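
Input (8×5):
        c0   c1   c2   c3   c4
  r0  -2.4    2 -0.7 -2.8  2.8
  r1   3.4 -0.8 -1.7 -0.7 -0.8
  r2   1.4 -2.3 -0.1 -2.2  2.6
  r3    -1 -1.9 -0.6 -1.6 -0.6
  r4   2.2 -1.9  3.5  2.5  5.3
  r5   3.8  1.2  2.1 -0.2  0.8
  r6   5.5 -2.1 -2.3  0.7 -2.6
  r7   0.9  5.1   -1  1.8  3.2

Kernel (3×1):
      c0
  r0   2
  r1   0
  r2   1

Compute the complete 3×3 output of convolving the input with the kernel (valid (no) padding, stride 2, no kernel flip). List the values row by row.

-3.4 -1.5 8.2
5 3.3 10.5
9.9 4.7 8

Output[0,0]: The receptive field on the input at this output position is [-2.4 / 3.4 / 1.4]. Elementwise product with the kernel and sum: -2.4·2 + 1.4·1.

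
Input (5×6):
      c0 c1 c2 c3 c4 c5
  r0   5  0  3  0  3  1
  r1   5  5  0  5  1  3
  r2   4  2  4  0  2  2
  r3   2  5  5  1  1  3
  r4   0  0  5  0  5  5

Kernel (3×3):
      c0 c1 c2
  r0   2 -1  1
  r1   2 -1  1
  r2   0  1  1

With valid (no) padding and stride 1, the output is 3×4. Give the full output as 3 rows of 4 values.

24 16 7 14
25 21 8 16
19 11 25 14

Output[0,0]: The receptive field on the input at this output position is [5 0 3 / 5 5 0 / 4 2 4]. Elementwise product with the kernel and sum: 5·2 + 0·-1 + 3·1 + 5·2 + 5·-1 + 0·1 + 2·1 + 4·1.
Output[0,1]: The receptive field on the input at this output position is [0 3 0 / 5 0 5 / 2 4 0]. Elementwise product with the kernel and sum: 0·2 + 3·-1 + 0·1 + 5·2 + 0·-1 + 5·1 + 4·1 + 0·1.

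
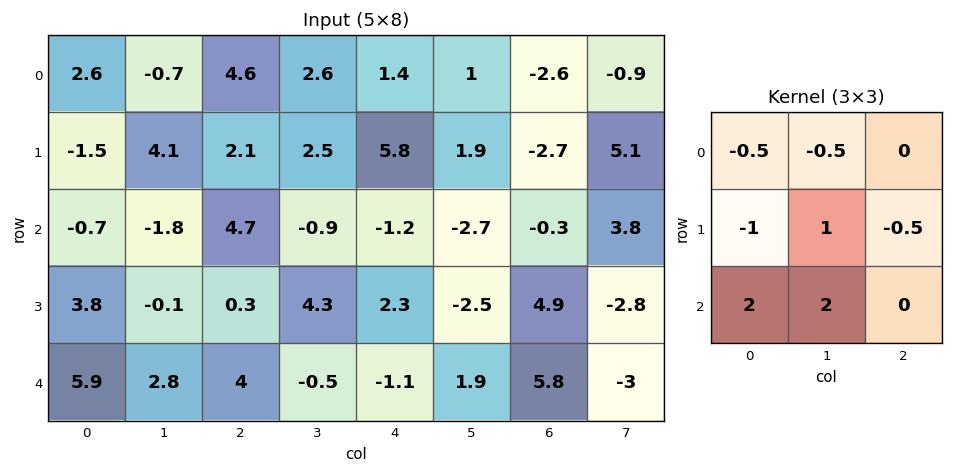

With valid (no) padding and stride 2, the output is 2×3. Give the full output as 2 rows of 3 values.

-1.4 1.5 -11.55
14.6 7.95 -3.7

Output[0,0]: The receptive field on the input at this output position is [2.6 -0.7 4.6 / -1.5 4.1 2.1 / -0.7 -1.8 4.7]. Elementwise product with the kernel and sum: 2.6·-0.5 + -0.7·-0.5 + -1.5·-1 + 4.1·1 + 2.1·-0.5 + -0.7·2 + -1.8·2.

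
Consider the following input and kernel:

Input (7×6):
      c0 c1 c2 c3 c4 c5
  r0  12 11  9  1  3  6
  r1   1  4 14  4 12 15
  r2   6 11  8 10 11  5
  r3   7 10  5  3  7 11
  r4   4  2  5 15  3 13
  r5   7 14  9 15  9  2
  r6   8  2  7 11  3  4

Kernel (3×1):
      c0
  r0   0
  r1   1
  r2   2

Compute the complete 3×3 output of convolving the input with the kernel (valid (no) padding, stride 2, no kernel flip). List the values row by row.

Output[0,0]: The receptive field on the input at this output position is [12 / 1 / 6]. Elementwise product with the kernel and sum: 1·1 + 6·2.
Output[0,1]: The receptive field on the input at this output position is [9 / 14 / 8]. Elementwise product with the kernel and sum: 14·1 + 8·2.

13 30 34
15 15 13
23 23 15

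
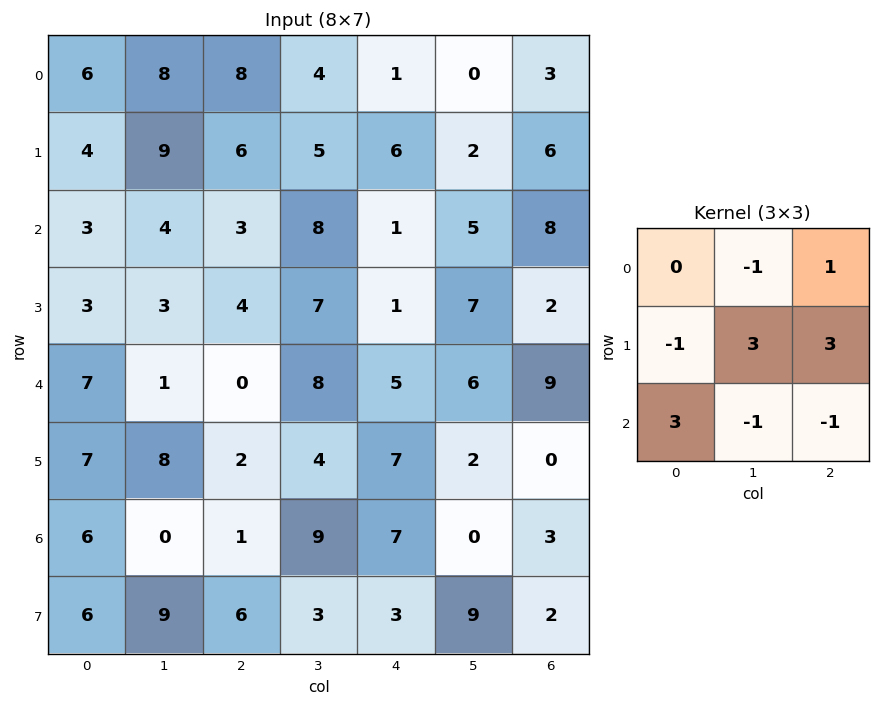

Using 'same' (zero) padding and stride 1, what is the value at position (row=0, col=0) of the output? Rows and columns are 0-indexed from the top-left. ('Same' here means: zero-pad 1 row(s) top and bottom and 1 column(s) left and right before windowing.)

The receptive field on the zero-padded input at this output position is [0 0 0 / 0 6 8 / 0 4 9]. Elementwise product with the kernel and sum: 0·-1 + 0·1 + 0·-1 + 6·3 + 8·3 + 0·3 + 4·-1 + 9·-1.

29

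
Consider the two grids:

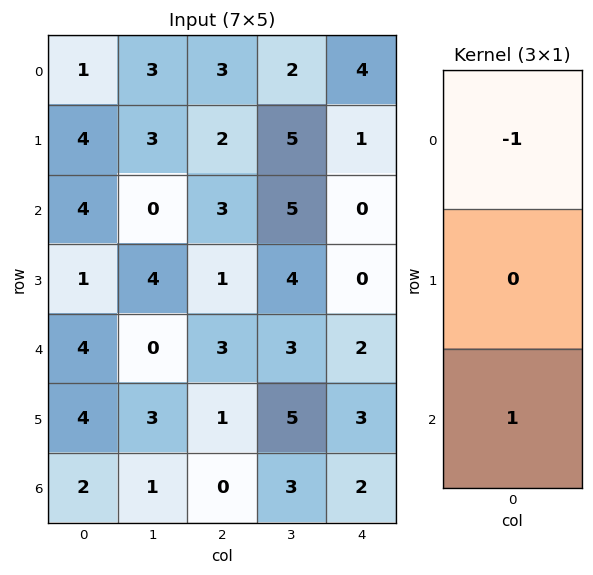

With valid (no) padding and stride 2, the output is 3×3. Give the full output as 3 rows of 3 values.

3 0 -4
0 0 2
-2 -3 0

Output[0,0]: The receptive field on the input at this output position is [1 / 4 / 4]. Elementwise product with the kernel and sum: 1·-1 + 4·1.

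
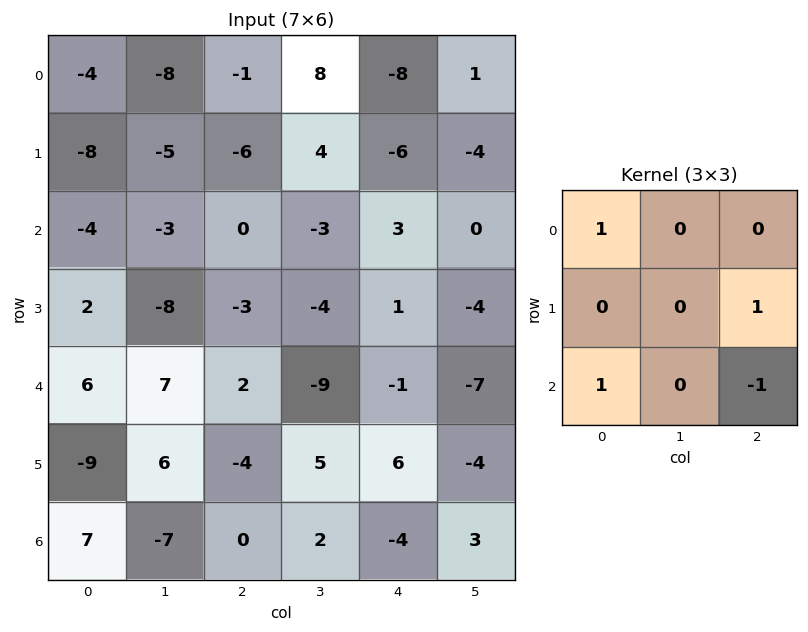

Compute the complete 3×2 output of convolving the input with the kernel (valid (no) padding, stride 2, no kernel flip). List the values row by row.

-14 -10
-3 4
9 12

Output[0,0]: The receptive field on the input at this output position is [-4 -8 -1 / -8 -5 -6 / -4 -3 0]. Elementwise product with the kernel and sum: -4·1 + -6·1 + -4·1 + 0·-1.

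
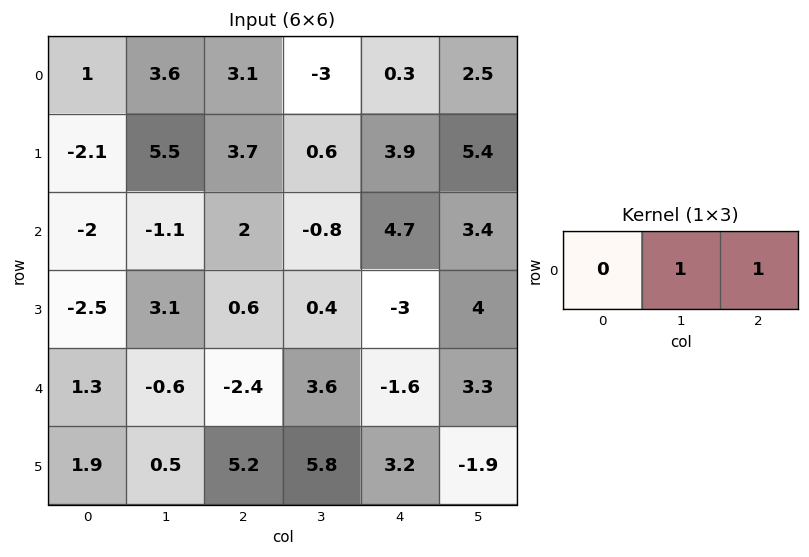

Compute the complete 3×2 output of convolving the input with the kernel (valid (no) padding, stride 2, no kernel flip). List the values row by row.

Output[0,0]: The receptive field on the input at this output position is [1 3.6 3.1]. Elementwise product with the kernel and sum: 3.6·1 + 3.1·1.

6.7 -2.7
0.9 3.9
-3 2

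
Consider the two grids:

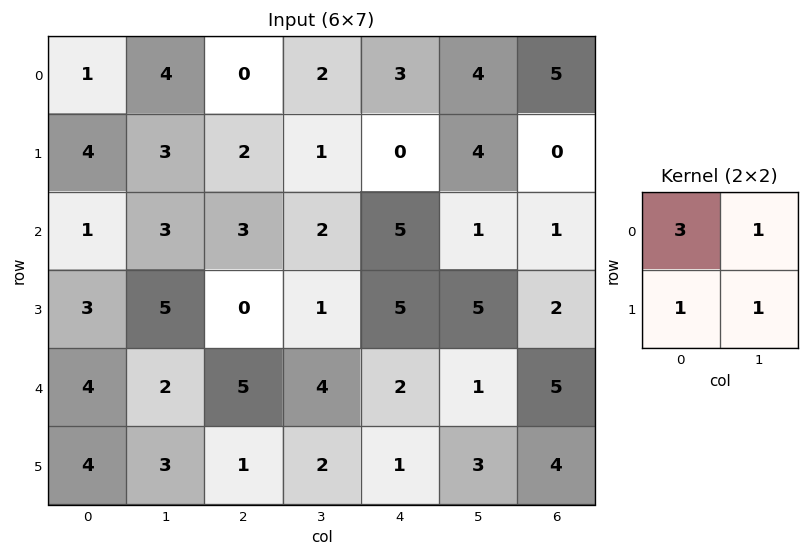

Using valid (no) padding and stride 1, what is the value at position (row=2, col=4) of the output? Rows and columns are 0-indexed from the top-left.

26

The receptive field on the input at this output position is [5 1 / 5 5]. Elementwise product with the kernel and sum: 5·3 + 1·1 + 5·1 + 5·1.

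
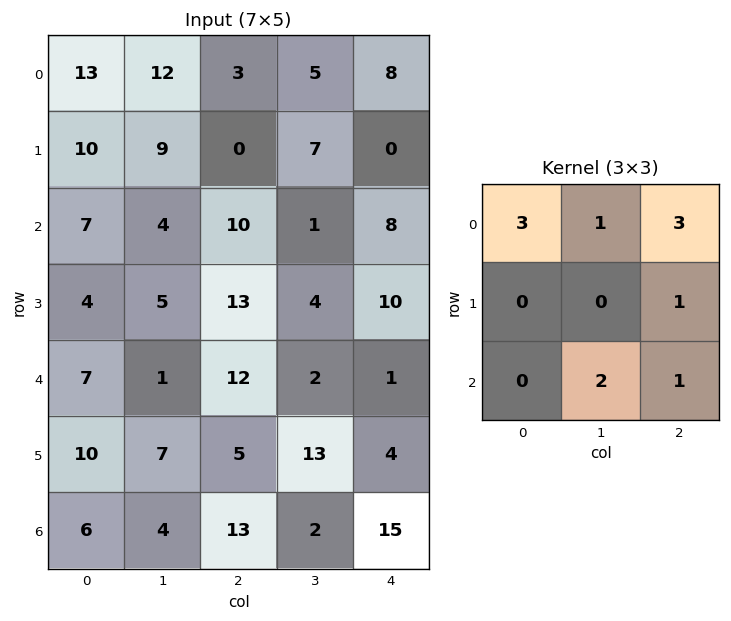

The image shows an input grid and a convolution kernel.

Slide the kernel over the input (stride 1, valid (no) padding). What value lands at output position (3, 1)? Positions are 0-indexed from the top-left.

65

The receptive field on the input at this output position is [5 13 4 / 1 12 2 / 7 5 13]. Elementwise product with the kernel and sum: 5·3 + 13·1 + 4·3 + 2·1 + 5·2 + 13·1.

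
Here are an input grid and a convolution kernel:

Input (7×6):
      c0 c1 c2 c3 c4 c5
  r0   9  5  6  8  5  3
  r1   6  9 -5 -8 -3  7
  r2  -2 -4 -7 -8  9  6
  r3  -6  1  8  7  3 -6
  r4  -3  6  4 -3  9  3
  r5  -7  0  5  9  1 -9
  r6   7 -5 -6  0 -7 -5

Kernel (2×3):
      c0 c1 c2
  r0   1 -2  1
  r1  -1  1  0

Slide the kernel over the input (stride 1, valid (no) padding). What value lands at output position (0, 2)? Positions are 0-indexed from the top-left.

-8

The receptive field on the input at this output position is [6 8 5 / -5 -8 -3]. Elementwise product with the kernel and sum: 6·1 + 8·-2 + 5·1 + -5·-1 + -8·1.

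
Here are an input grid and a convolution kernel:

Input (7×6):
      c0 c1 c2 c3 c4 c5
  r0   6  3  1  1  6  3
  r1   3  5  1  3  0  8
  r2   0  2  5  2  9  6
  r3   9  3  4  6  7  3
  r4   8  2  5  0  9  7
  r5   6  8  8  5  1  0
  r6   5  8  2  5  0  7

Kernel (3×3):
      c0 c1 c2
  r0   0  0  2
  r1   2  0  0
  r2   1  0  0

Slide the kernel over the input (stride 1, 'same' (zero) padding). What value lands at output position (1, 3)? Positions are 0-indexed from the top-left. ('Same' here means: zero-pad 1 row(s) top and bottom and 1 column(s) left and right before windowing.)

19

The receptive field on the zero-padded input at this output position is [1 1 6 / 1 3 0 / 5 2 9]. Elementwise product with the kernel and sum: 6·2 + 1·2 + 5·1.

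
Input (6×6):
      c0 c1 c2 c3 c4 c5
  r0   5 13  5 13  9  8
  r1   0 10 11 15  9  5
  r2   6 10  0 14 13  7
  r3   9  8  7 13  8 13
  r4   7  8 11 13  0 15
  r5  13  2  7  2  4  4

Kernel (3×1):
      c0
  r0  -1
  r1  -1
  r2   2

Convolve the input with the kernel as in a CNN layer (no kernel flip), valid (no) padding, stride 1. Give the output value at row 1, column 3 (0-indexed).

The receptive field on the input at this output position is [15 / 14 / 13]. Elementwise product with the kernel and sum: 15·-1 + 14·-1 + 13·2.

-3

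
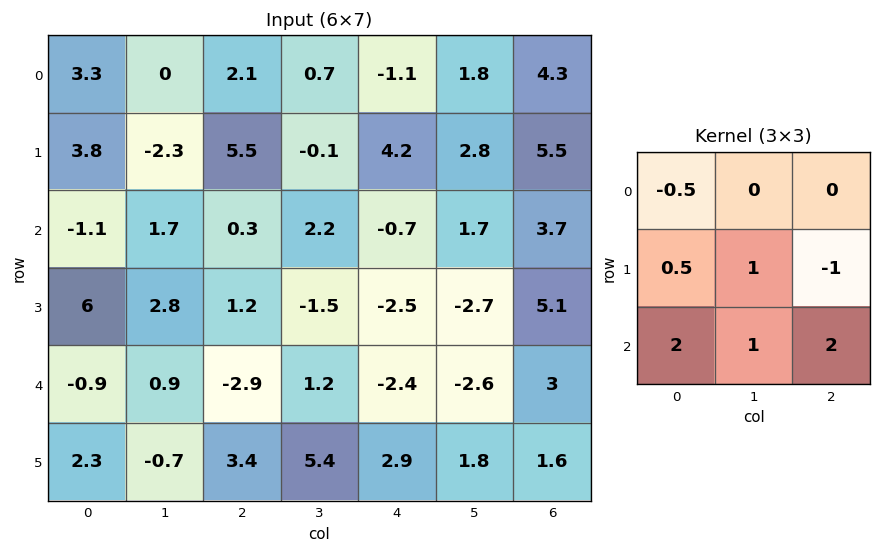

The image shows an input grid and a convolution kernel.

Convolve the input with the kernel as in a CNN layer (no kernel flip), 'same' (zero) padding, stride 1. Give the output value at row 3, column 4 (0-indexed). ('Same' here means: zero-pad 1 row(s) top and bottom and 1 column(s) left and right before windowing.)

-6.85

The receptive field on the zero-padded input at this output position is [2.2 -0.7 1.7 / -1.5 -2.5 -2.7 / 1.2 -2.4 -2.6]. Elementwise product with the kernel and sum: 2.2·-0.5 + -1.5·0.5 + -2.5·1 + -2.7·-1 + 1.2·2 + -2.4·1 + -2.6·2.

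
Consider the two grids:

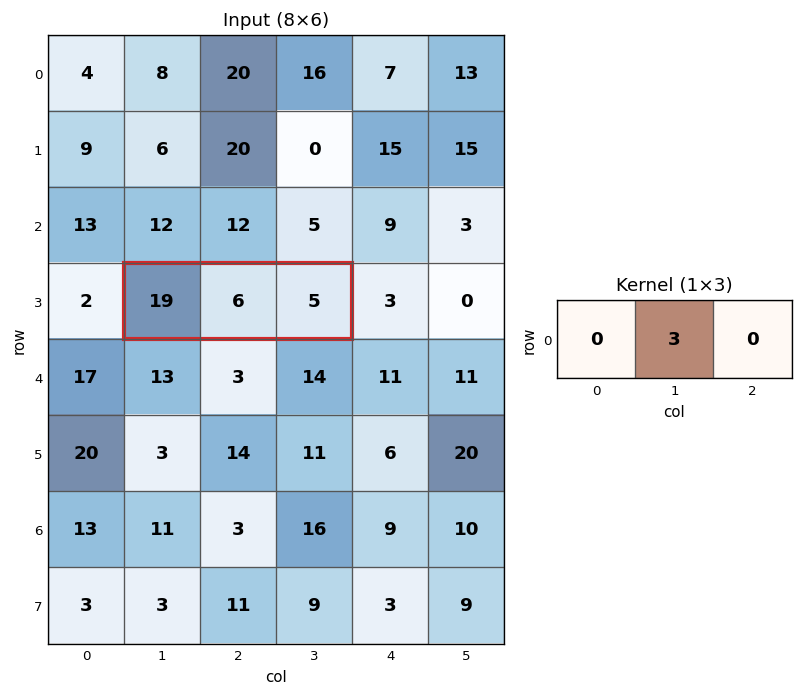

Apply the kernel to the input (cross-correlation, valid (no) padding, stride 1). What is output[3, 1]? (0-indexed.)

18

The receptive field on the input at this output position is [19 6 5]. Elementwise product with the kernel and sum: 6·3.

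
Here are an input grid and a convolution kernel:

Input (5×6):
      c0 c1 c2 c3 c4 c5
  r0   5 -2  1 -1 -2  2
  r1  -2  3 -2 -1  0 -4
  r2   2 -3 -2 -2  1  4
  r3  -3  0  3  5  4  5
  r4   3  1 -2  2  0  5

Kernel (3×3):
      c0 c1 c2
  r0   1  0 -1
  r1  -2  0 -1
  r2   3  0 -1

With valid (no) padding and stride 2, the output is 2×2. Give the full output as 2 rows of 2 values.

Output[0,0]: The receptive field on the input at this output position is [5 -2 1 / -2 3 -2 / 2 -3 -2]. Elementwise product with the kernel and sum: 5·1 + 1·-1 + -2·-2 + -2·-1 + 2·3 + -2·-1.
Output[0,1]: The receptive field on the input at this output position is [1 -1 -2 / -2 -1 0 / -2 -2 1]. Elementwise product with the kernel and sum: 1·1 + -2·-1 + -2·-2 + 0·-1 + -2·3 + 1·-1.

18 0
18 -19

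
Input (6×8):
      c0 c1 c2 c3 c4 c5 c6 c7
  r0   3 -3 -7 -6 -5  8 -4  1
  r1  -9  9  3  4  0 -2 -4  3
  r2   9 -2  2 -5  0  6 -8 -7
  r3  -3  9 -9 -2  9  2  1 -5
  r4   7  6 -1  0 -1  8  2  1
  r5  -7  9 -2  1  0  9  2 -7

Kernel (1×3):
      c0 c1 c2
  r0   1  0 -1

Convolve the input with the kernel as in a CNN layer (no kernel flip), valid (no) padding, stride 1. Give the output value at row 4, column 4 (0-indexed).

The receptive field on the input at this output position is [-1 8 2]. Elementwise product with the kernel and sum: -1·1 + 2·-1.

-3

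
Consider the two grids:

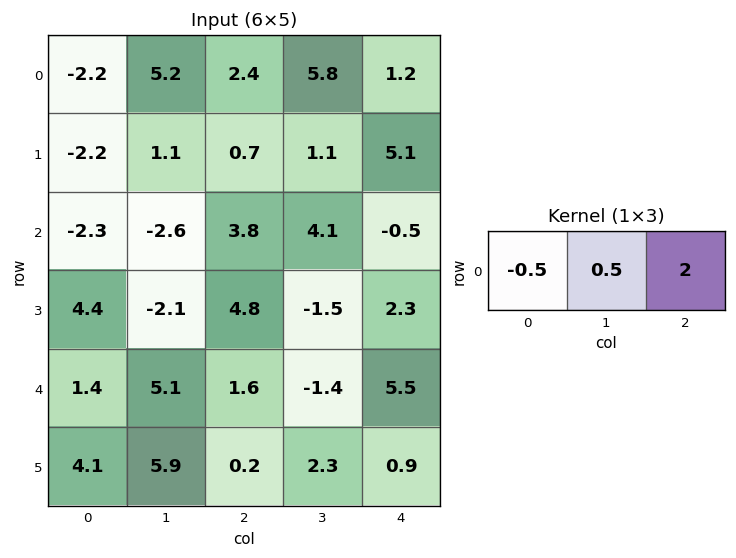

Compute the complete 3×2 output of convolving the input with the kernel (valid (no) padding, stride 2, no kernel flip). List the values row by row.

8.5 4.1
7.45 -0.85
5.05 9.5

Output[0,0]: The receptive field on the input at this output position is [-2.2 5.2 2.4]. Elementwise product with the kernel and sum: -2.2·-0.5 + 5.2·0.5 + 2.4·2.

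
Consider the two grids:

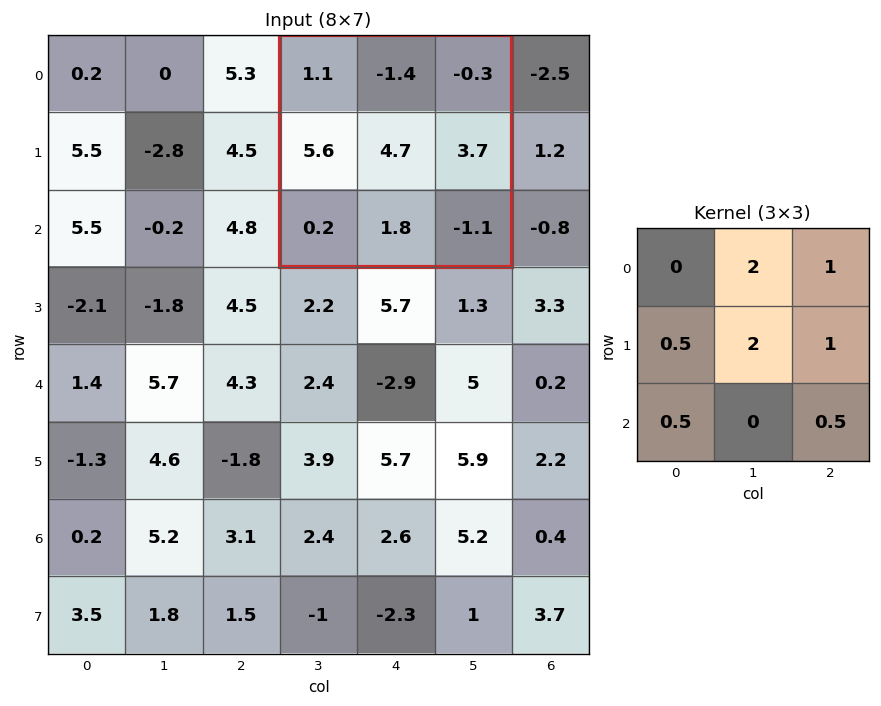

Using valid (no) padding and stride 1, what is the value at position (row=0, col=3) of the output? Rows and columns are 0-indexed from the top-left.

The receptive field on the input at this output position is [1.1 -1.4 -0.3 / 5.6 4.7 3.7 / 0.2 1.8 -1.1]. Elementwise product with the kernel and sum: -1.4·2 + -0.3·1 + 5.6·0.5 + 4.7·2 + 3.7·1 + 0.2·0.5 + -1.1·0.5.

12.35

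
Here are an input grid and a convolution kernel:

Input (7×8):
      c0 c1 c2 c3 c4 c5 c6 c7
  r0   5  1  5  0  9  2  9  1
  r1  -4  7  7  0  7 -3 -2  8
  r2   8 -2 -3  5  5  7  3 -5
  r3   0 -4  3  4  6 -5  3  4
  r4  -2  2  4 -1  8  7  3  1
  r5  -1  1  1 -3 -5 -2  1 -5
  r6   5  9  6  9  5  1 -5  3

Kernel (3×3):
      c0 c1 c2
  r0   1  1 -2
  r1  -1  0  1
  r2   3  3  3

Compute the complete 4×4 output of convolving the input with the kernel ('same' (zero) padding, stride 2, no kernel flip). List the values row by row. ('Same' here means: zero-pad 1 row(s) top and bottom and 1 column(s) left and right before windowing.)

Output[0,0]: The receptive field on the zero-padded input at this output position is [0 0 0 / 0 5 1 / 0 -4 7]. Elementwise product with the kernel and sum: 0·1 + 0·1 + 0·-2 + 0·-1 + 1·1 + 0·3 + -4·3 + 7·3.

10 41 14 8
-32 30 30 -27
10 -15 -2 -34
6 8 -12 11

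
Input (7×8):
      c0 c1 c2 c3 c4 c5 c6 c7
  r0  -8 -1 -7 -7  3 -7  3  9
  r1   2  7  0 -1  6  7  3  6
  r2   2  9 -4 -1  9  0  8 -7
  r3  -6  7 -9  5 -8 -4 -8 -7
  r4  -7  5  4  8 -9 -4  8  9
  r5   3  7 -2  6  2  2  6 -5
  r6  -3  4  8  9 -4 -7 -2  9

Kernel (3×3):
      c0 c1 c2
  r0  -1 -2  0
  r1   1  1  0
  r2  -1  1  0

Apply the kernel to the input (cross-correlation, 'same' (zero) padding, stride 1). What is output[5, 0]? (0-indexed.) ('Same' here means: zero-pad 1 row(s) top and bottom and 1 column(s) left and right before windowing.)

14

The receptive field on the zero-padded input at this output position is [0 -7 5 / 0 3 7 / 0 -3 4]. Elementwise product with the kernel and sum: 0·-1 + -7·-2 + 0·1 + 3·1 + 0·-1 + -3·1.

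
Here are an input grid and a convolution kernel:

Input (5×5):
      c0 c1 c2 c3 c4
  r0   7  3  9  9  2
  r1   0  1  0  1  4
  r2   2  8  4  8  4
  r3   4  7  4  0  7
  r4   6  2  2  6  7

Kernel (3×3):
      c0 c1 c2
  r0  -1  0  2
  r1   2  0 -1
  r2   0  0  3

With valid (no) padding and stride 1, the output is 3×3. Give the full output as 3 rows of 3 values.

23 40 3
12 9 33
16 40 26

Output[0,0]: The receptive field on the input at this output position is [7 3 9 / 0 1 0 / 2 8 4]. Elementwise product with the kernel and sum: 7·-1 + 9·2 + 0·2 + 0·-1 + 4·3.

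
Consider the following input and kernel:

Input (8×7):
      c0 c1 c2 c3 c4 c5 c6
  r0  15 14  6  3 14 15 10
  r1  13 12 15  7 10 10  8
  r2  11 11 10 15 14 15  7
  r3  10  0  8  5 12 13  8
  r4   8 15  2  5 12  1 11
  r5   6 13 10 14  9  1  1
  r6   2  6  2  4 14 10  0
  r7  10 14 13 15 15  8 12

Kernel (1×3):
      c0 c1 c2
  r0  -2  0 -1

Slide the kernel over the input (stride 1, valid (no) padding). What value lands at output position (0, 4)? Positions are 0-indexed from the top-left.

The receptive field on the input at this output position is [14 15 10]. Elementwise product with the kernel and sum: 14·-2 + 10·-1.

-38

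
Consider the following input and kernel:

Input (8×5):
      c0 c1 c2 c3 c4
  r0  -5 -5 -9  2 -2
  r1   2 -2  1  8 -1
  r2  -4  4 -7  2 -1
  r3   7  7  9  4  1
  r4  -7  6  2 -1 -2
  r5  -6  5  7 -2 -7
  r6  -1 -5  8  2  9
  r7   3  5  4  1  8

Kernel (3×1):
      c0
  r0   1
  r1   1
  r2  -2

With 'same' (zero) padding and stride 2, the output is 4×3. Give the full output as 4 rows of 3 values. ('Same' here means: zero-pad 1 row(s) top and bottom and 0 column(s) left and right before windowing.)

-9 -11 0
-16 -24 -4
12 -3 13
-13 7 -14

Output[0,0]: The receptive field on the zero-padded input at this output position is [0 / -5 / 2]. Elementwise product with the kernel and sum: 0·1 + -5·1 + 2·-2.
Output[0,1]: The receptive field on the zero-padded input at this output position is [0 / -9 / 1]. Elementwise product with the kernel and sum: 0·1 + -9·1 + 1·-2.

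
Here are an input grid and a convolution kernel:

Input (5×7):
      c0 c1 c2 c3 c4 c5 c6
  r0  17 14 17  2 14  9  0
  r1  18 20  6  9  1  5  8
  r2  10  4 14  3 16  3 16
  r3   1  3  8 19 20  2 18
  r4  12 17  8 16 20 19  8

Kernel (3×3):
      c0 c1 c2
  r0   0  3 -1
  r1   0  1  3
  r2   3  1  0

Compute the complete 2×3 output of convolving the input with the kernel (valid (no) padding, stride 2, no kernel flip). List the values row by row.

97 49 107
78 112 128

Output[0,0]: The receptive field on the input at this output position is [17 14 17 / 18 20 6 / 10 4 14]. Elementwise product with the kernel and sum: 14·3 + 17·-1 + 20·1 + 6·3 + 10·3 + 4·1.
Output[0,1]: The receptive field on the input at this output position is [17 2 14 / 6 9 1 / 14 3 16]. Elementwise product with the kernel and sum: 2·3 + 14·-1 + 9·1 + 1·3 + 14·3 + 3·1.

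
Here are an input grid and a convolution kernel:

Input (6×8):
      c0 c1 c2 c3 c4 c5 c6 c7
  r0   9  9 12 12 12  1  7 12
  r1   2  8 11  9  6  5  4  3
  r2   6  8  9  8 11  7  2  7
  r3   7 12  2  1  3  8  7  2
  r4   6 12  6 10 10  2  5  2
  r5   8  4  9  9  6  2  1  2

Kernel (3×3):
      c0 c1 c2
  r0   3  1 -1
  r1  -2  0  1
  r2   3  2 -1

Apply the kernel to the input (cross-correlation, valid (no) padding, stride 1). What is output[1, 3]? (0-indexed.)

The receptive field on the input at this output position is [9 6 5 / 8 11 7 / 1 3 8]. Elementwise product with the kernel and sum: 9·3 + 6·1 + 5·-1 + 8·-2 + 7·1 + 1·3 + 3·2 + 8·-1.

20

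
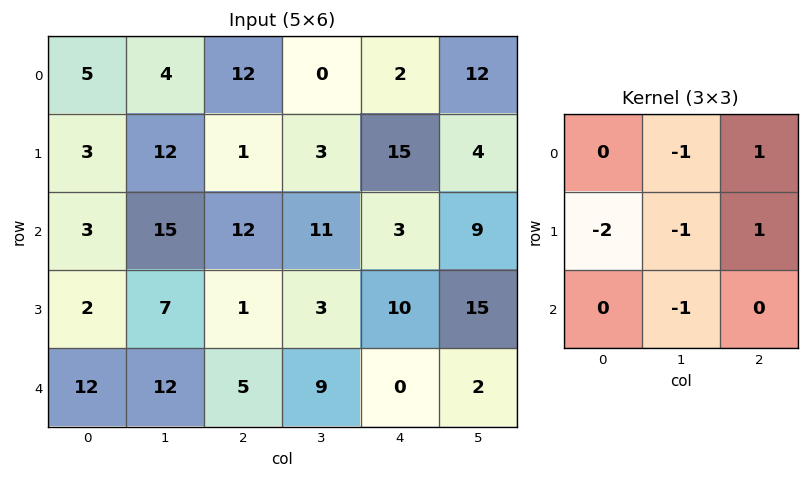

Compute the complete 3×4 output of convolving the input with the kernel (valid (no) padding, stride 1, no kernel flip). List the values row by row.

-24 -46 1 -10
-27 -30 -23 -37
-25 -18 -12 5

Output[0,0]: The receptive field on the input at this output position is [5 4 12 / 3 12 1 / 3 15 12]. Elementwise product with the kernel and sum: 4·-1 + 12·1 + 3·-2 + 12·-1 + 1·1 + 15·-1.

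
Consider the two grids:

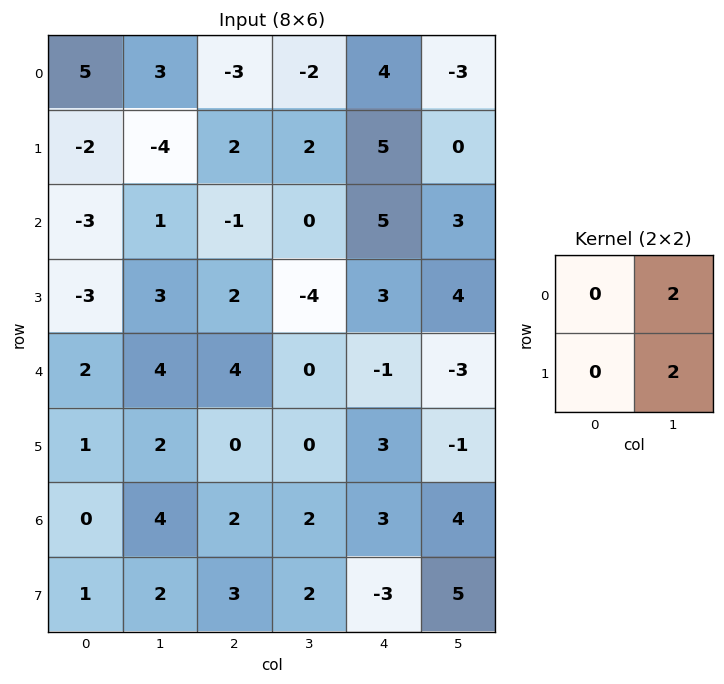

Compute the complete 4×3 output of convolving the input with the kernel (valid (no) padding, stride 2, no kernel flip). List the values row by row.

Output[0,0]: The receptive field on the input at this output position is [5 3 / -2 -4]. Elementwise product with the kernel and sum: 3·2 + -4·2.
Output[0,1]: The receptive field on the input at this output position is [-3 -2 / 2 2]. Elementwise product with the kernel and sum: -2·2 + 2·2.

-2 0 -6
8 -8 14
12 0 -8
12 8 18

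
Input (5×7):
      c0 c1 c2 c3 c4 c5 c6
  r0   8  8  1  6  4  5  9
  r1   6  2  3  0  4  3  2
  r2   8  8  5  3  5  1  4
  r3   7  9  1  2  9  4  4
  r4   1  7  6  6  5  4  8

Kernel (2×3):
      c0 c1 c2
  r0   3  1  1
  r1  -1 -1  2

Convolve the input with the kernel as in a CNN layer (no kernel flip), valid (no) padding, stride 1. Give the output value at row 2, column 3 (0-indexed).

The receptive field on the input at this output position is [3 5 1 / 2 9 4]. Elementwise product with the kernel and sum: 3·3 + 5·1 + 1·1 + 2·-1 + 9·-1 + 4·2.

12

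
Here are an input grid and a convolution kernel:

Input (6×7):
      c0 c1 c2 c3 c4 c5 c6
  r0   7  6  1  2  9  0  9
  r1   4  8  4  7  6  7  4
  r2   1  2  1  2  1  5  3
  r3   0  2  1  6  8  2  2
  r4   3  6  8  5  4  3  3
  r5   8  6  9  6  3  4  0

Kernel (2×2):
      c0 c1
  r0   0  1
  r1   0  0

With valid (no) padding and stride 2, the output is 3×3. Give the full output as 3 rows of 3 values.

6 2 0
2 2 5
6 5 3

Output[0,0]: The receptive field on the input at this output position is [7 6 / 4 8]. Elementwise product with the kernel and sum: 6·1.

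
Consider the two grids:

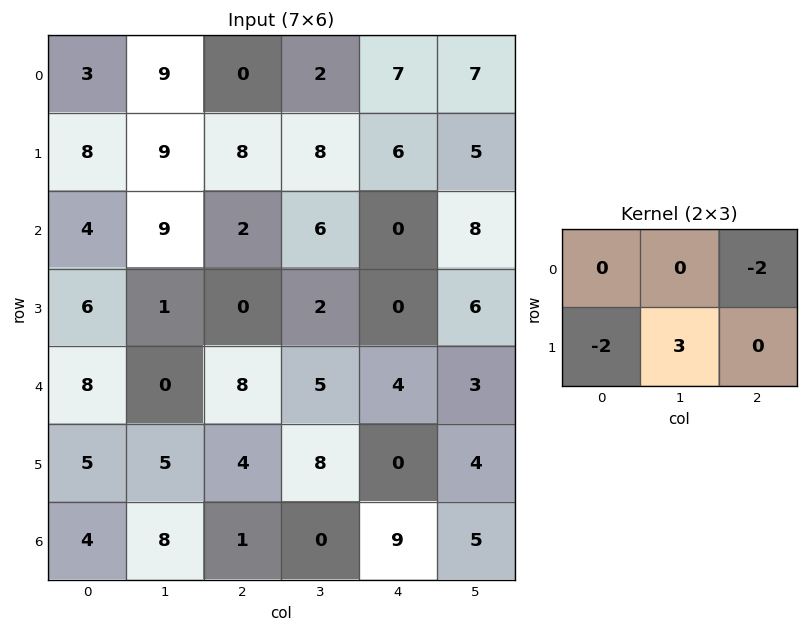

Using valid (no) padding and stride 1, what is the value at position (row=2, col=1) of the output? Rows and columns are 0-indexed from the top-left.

The receptive field on the input at this output position is [9 2 6 / 1 0 2]. Elementwise product with the kernel and sum: 6·-2 + 1·-2 + 0·3.

-14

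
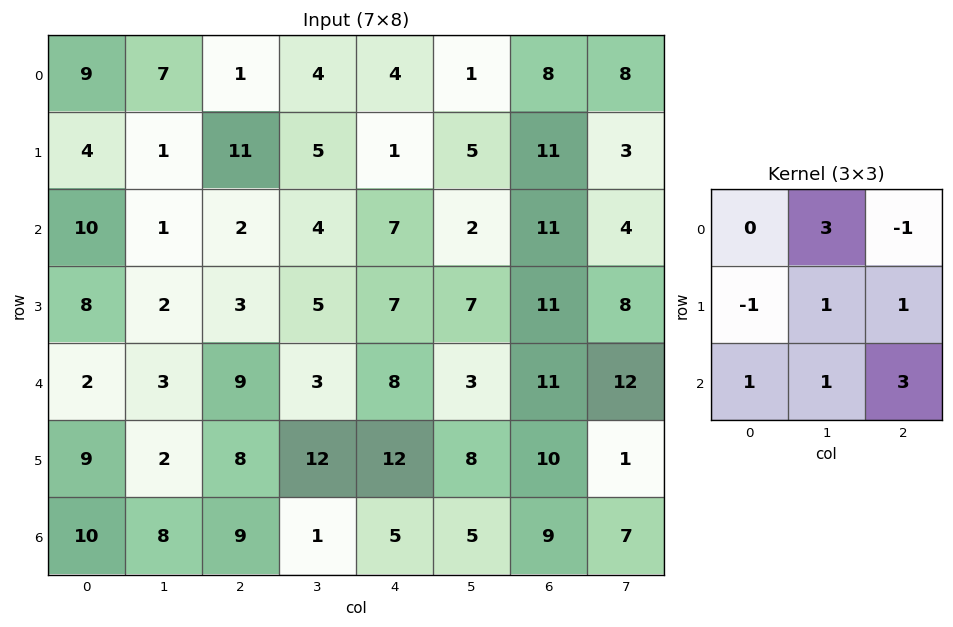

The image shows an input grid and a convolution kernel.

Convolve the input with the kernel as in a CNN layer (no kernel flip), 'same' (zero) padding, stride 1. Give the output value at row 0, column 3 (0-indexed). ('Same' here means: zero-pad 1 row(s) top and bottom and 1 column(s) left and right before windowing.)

26

The receptive field on the zero-padded input at this output position is [0 0 0 / 1 4 4 / 11 5 1]. Elementwise product with the kernel and sum: 0·3 + 0·-1 + 1·-1 + 4·1 + 4·1 + 11·1 + 5·1 + 1·3.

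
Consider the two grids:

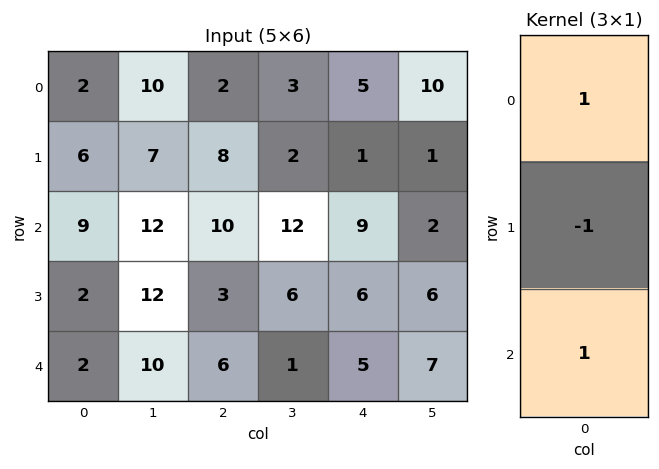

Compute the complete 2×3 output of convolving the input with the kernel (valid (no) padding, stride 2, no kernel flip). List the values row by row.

5 4 13
9 13 8

Output[0,0]: The receptive field on the input at this output position is [2 / 6 / 9]. Elementwise product with the kernel and sum: 2·1 + 6·-1 + 9·1.
Output[0,1]: The receptive field on the input at this output position is [2 / 8 / 10]. Elementwise product with the kernel and sum: 2·1 + 8·-1 + 10·1.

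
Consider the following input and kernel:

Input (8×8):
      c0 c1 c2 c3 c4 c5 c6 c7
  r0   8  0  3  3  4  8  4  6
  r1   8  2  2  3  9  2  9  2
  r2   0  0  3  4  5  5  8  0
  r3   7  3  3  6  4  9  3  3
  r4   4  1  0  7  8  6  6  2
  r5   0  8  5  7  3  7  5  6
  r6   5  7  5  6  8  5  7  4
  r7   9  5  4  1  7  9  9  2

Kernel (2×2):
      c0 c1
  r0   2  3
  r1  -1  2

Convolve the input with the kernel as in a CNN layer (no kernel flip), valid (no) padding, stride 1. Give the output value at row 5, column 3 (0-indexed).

The receptive field on the input at this output position is [7 3 / 6 8]. Elementwise product with the kernel and sum: 7·2 + 3·3 + 6·-1 + 8·2.

33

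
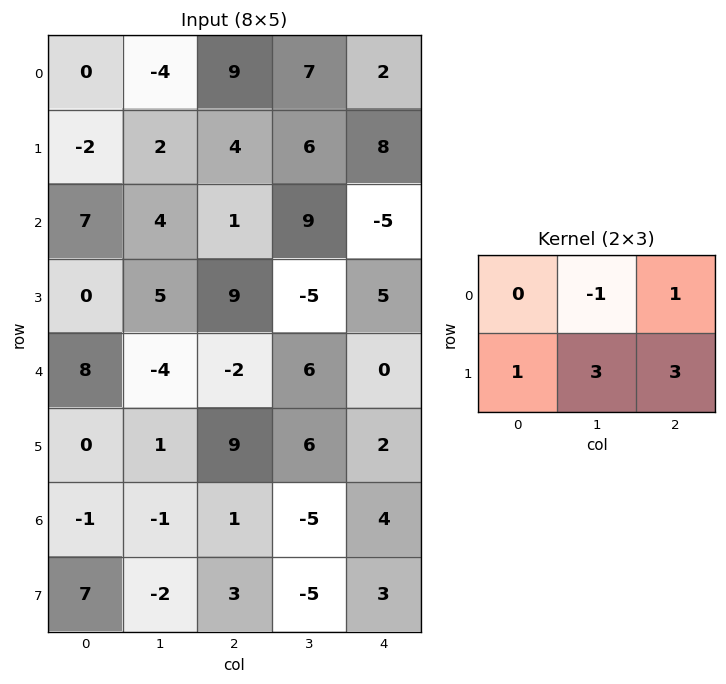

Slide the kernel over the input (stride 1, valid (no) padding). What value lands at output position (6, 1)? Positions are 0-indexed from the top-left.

The receptive field on the input at this output position is [-1 1 -5 / -2 3 -5]. Elementwise product with the kernel and sum: 1·-1 + -5·1 + -2·1 + 3·3 + -5·3.

-14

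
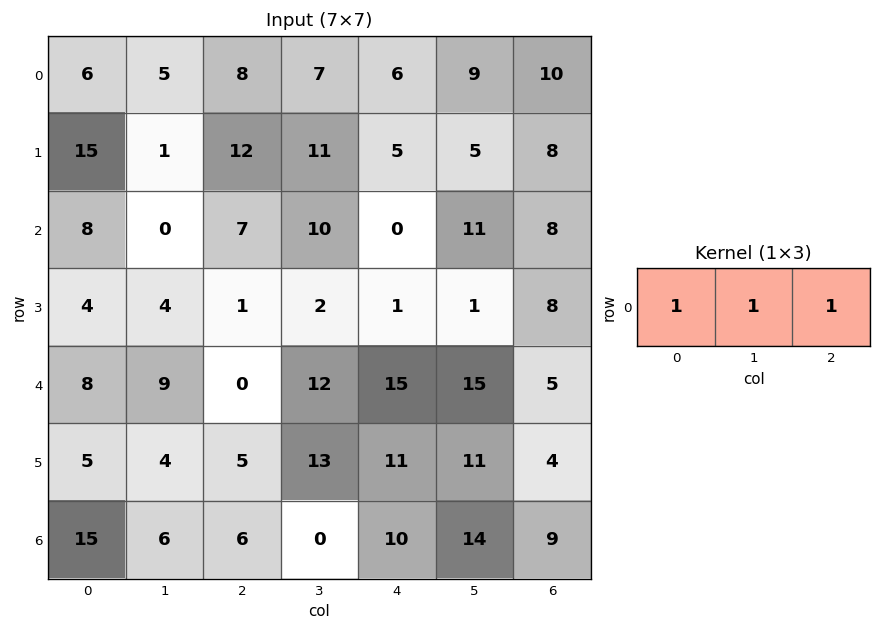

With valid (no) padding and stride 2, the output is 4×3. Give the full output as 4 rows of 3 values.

Output[0,0]: The receptive field on the input at this output position is [6 5 8]. Elementwise product with the kernel and sum: 6·1 + 5·1 + 8·1.
Output[0,1]: The receptive field on the input at this output position is [8 7 6]. Elementwise product with the kernel and sum: 8·1 + 7·1 + 6·1.

19 21 25
15 17 19
17 27 35
27 16 33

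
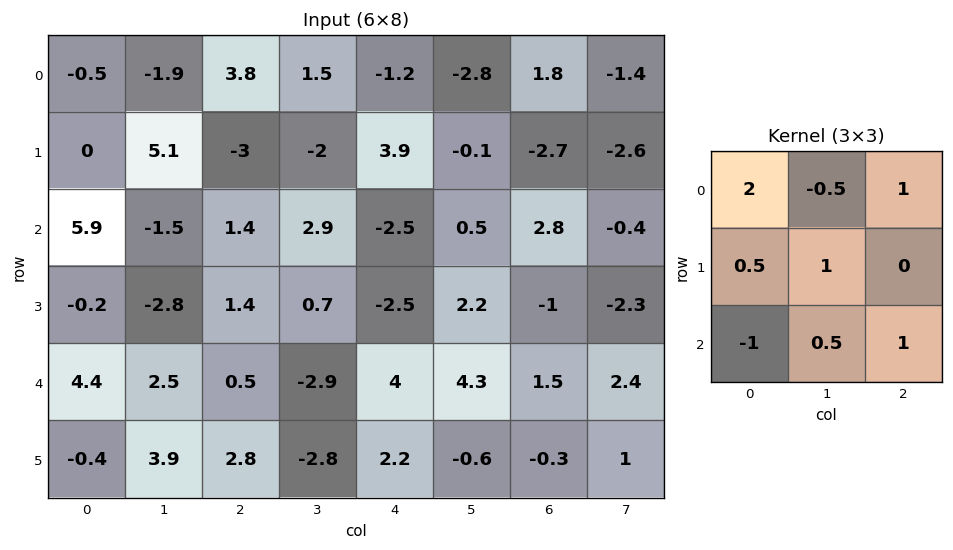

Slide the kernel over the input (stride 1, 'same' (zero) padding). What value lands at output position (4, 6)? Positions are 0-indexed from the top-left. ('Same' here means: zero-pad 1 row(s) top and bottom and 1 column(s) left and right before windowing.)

The receptive field on the zero-padded input at this output position is [2.2 -1 -2.3 / 4.3 1.5 2.4 / -0.6 -0.3 1]. Elementwise product with the kernel and sum: 2.2·2 + -1·-0.5 + -2.3·1 + 4.3·0.5 + 1.5·1 + -0.6·-1 + -0.3·0.5 + 1·1.

7.7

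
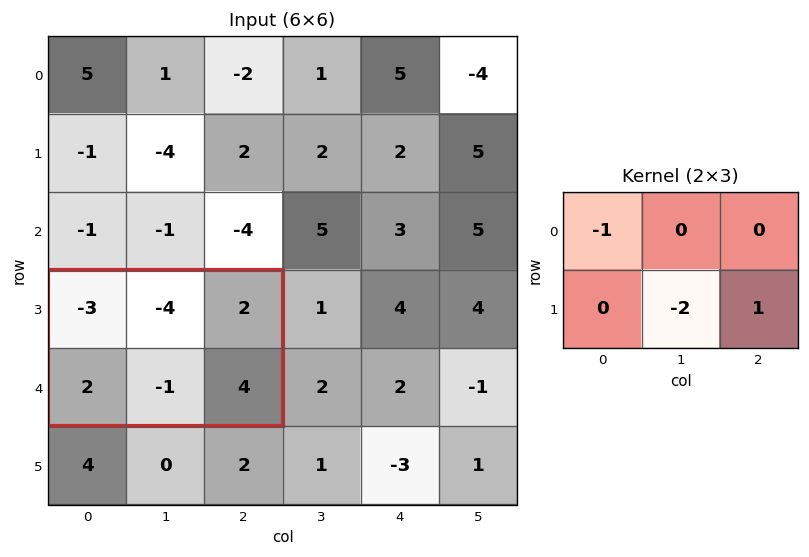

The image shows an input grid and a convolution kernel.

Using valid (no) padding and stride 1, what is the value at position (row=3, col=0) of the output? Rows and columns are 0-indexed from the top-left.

9

The receptive field on the input at this output position is [-3 -4 2 / 2 -1 4]. Elementwise product with the kernel and sum: -3·-1 + -1·-2 + 4·1.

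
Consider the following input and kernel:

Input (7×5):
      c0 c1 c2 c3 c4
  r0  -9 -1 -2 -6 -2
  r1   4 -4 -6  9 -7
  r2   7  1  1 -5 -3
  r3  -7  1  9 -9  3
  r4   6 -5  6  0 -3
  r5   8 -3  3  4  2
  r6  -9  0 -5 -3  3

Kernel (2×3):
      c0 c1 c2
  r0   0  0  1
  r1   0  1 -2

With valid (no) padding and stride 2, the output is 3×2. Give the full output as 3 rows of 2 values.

Output[0,0]: The receptive field on the input at this output position is [-9 -1 -2 / 4 -4 -6]. Elementwise product with the kernel and sum: -2·1 + -4·1 + -6·-2.

6 21
-16 -18
-3 -3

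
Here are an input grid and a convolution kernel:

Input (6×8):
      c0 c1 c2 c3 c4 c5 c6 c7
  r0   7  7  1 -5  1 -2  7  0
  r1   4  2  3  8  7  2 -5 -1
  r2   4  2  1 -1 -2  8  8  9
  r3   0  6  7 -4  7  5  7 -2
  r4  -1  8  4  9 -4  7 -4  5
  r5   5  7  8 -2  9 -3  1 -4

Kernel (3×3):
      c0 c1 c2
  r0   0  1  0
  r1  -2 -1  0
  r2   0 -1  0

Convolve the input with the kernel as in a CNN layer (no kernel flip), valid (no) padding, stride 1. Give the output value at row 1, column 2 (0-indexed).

11

The receptive field on the input at this output position is [3 8 7 / 1 -1 -2 / 7 -4 7]. Elementwise product with the kernel and sum: 8·1 + 1·-2 + -1·-1 + -4·-1.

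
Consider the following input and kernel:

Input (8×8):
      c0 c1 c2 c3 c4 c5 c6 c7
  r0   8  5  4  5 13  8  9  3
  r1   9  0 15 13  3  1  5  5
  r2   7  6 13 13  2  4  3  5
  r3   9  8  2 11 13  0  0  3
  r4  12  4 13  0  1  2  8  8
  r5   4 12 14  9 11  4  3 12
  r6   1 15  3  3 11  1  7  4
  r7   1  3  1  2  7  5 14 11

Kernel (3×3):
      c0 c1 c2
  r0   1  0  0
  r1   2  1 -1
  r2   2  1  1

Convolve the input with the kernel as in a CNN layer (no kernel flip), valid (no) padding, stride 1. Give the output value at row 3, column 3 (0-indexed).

The receptive field on the input at this output position is [11 13 0 / 0 1 2 / 9 11 4]. Elementwise product with the kernel and sum: 11·1 + 0·2 + 1·1 + 2·-1 + 9·2 + 11·1 + 4·1.

43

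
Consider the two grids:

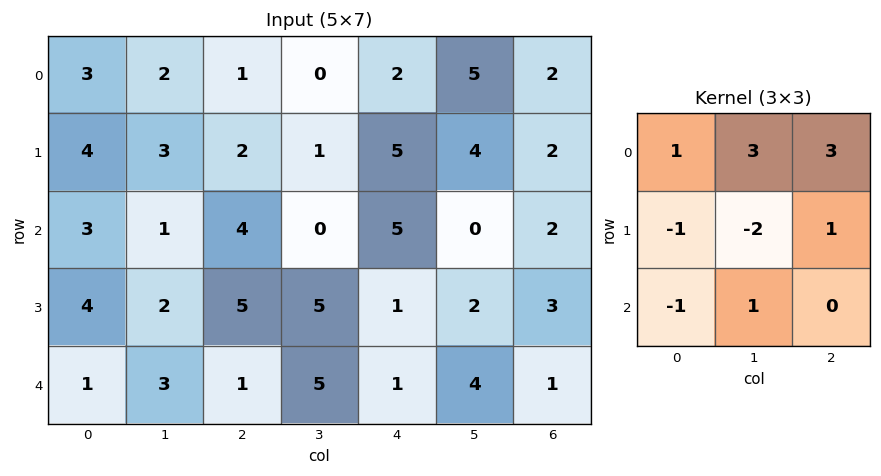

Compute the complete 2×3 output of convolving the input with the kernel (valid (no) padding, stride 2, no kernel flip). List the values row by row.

2 4 7
17 9 12

Output[0,0]: The receptive field on the input at this output position is [3 2 1 / 4 3 2 / 3 1 4]. Elementwise product with the kernel and sum: 3·1 + 2·3 + 1·3 + 4·-1 + 3·-2 + 2·1 + 3·-1 + 1·1.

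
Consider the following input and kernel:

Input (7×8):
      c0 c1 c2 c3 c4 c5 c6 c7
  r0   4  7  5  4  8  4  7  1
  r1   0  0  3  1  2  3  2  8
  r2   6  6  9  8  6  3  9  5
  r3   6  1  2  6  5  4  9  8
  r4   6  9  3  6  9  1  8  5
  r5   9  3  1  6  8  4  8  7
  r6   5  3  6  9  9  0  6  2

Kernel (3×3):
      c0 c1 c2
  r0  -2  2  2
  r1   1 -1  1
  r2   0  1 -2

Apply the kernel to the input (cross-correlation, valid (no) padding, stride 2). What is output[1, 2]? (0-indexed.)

7

The receptive field on the input at this output position is [6 3 9 / 5 4 9 / 9 1 8]. Elementwise product with the kernel and sum: 6·-2 + 3·2 + 9·2 + 5·1 + 4·-1 + 9·1 + 1·1 + 8·-2.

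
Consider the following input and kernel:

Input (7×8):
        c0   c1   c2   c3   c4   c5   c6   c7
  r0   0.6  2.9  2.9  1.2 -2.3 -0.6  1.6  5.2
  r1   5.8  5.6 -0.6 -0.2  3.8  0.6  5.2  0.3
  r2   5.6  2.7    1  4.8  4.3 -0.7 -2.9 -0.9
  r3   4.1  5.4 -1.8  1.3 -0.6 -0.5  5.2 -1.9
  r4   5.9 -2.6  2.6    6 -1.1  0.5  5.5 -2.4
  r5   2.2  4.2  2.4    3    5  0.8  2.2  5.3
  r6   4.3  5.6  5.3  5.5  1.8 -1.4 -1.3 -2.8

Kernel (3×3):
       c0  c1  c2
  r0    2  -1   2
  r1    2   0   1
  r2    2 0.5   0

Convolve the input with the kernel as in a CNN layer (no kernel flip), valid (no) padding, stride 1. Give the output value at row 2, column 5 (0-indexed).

0.55

The receptive field on the input at this output position is [-0.7 -2.9 -0.9 / -0.5 5.2 -1.9 / 0.5 5.5 -2.4]. Elementwise product with the kernel and sum: -0.7·2 + -2.9·-1 + -0.9·2 + -0.5·2 + -1.9·1 + 0.5·2 + 5.5·0.5.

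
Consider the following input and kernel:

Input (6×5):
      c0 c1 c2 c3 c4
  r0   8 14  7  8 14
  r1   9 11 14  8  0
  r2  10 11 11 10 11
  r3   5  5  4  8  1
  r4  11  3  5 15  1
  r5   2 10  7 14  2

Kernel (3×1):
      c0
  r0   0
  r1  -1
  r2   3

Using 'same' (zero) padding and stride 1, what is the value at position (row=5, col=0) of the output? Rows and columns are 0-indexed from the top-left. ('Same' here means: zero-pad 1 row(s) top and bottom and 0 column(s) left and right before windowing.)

-2

The receptive field on the zero-padded input at this output position is [11 / 2 / 0]. Elementwise product with the kernel and sum: 2·-1 + 0·3.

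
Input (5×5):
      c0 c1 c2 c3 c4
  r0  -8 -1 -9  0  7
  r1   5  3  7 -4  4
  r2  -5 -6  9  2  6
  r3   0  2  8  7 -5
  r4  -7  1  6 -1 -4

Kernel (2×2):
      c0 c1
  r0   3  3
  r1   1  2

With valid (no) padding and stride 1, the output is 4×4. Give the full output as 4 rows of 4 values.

Output[0,0]: The receptive field on the input at this output position is [-8 -1 / 5 3]. Elementwise product with the kernel and sum: -8·3 + -1·3 + 5·1 + 3·2.

-16 -13 -28 25
7 42 22 14
-29 27 55 21
1 43 49 -3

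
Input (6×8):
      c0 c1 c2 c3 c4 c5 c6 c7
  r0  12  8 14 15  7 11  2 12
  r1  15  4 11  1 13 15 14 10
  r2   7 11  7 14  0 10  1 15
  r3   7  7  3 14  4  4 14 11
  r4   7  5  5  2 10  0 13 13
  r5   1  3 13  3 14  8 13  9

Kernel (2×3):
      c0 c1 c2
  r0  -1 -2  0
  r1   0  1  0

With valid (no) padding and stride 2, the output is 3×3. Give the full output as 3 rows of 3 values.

-24 -43 -14
-22 -21 -16
-14 -6 -2

Output[0,0]: The receptive field on the input at this output position is [12 8 14 / 15 4 11]. Elementwise product with the kernel and sum: 12·-1 + 8·-2 + 4·1.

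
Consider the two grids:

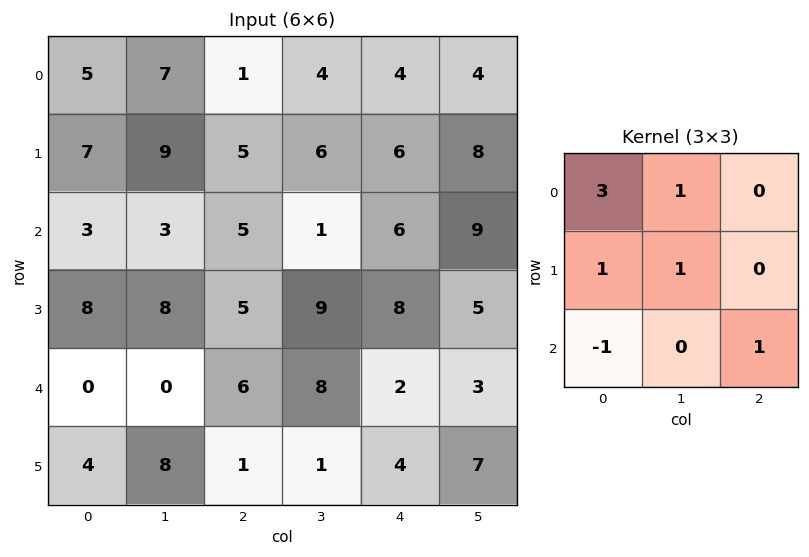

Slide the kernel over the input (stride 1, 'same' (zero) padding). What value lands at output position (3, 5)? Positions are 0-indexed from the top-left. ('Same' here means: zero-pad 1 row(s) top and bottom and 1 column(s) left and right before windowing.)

The receptive field on the zero-padded input at this output position is [6 9 0 / 8 5 0 / 2 3 0]. Elementwise product with the kernel and sum: 6·3 + 9·1 + 8·1 + 5·1 + 2·-1 + 0·1.

38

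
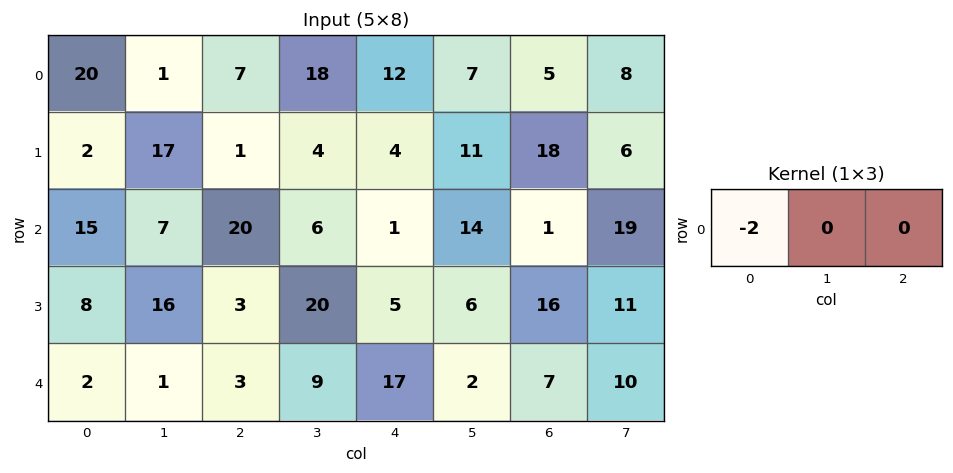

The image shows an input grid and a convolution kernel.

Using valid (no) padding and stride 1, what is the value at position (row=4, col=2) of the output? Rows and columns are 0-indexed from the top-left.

-6

The receptive field on the input at this output position is [3 9 17]. Elementwise product with the kernel and sum: 3·-2.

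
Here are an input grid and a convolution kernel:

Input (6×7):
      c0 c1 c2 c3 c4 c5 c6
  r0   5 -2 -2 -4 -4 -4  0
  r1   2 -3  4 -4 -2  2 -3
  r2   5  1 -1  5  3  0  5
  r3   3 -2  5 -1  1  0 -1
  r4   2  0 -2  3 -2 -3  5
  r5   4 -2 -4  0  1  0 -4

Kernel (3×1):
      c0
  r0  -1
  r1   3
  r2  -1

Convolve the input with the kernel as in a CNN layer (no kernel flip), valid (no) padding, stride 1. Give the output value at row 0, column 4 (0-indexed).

The receptive field on the input at this output position is [-4 / -2 / 3]. Elementwise product with the kernel and sum: -4·-1 + -2·3 + 3·-1.

-5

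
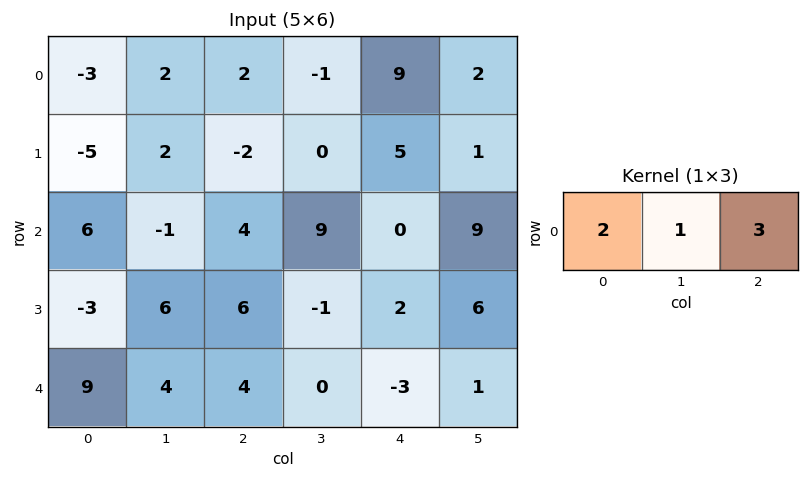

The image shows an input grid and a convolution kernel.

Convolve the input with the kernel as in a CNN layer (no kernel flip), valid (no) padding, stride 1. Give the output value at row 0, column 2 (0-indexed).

30

The receptive field on the input at this output position is [2 -1 9]. Elementwise product with the kernel and sum: 2·2 + -1·1 + 9·3.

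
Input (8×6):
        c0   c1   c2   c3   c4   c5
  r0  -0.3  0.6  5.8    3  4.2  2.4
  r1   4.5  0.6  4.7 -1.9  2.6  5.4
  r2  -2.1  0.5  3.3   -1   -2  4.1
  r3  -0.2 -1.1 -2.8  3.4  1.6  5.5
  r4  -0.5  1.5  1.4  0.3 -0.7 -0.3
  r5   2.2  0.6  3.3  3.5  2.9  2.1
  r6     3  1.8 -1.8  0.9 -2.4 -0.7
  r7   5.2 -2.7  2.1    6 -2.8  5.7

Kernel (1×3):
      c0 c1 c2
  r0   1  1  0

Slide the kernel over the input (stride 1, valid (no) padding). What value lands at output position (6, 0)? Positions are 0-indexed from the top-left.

4.8

The receptive field on the input at this output position is [3 1.8 -1.8]. Elementwise product with the kernel and sum: 3·1 + 1.8·1.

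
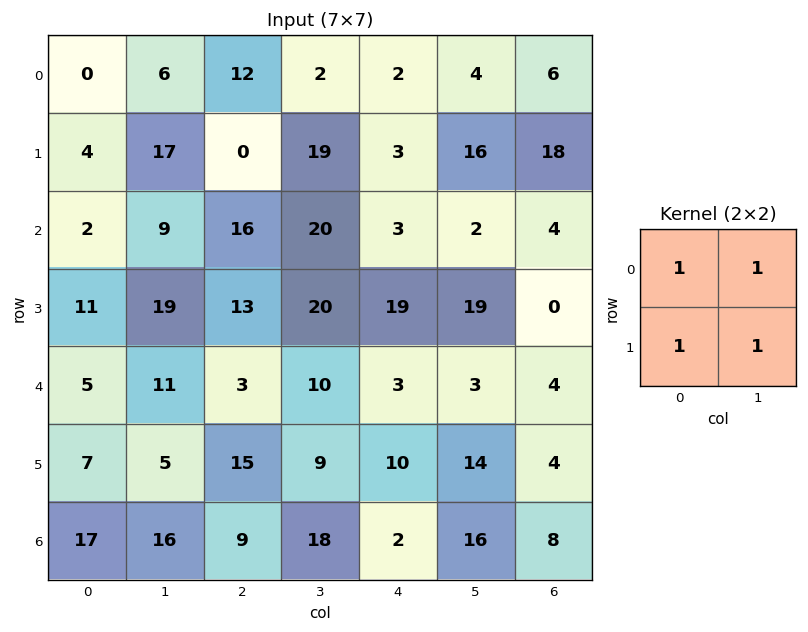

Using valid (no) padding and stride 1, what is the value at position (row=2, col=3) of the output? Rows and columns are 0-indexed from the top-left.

The receptive field on the input at this output position is [20 3 / 20 19]. Elementwise product with the kernel and sum: 20·1 + 3·1 + 20·1 + 19·1.

62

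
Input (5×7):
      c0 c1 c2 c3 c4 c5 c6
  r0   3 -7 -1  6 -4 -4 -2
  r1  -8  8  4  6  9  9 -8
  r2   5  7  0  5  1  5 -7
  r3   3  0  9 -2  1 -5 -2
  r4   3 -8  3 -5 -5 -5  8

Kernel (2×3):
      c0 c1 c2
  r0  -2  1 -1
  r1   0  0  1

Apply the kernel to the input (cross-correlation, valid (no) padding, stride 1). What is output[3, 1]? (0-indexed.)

6

The receptive field on the input at this output position is [0 9 -2 / -8 3 -5]. Elementwise product with the kernel and sum: 0·-2 + 9·1 + -2·-1 + -5·1.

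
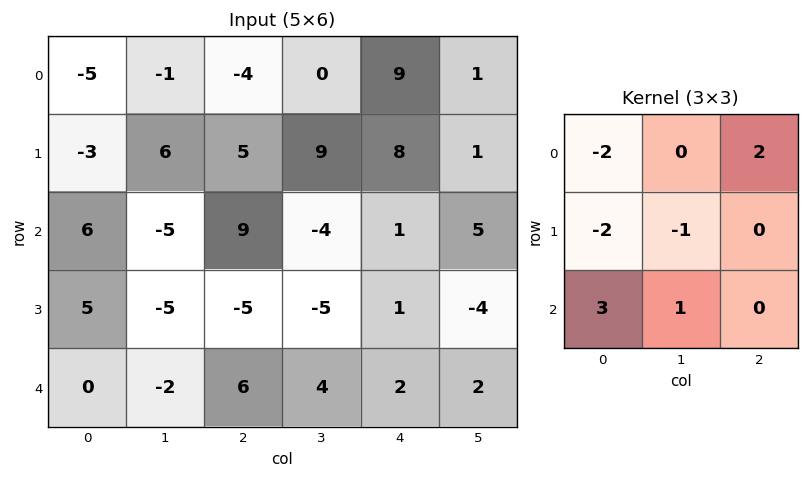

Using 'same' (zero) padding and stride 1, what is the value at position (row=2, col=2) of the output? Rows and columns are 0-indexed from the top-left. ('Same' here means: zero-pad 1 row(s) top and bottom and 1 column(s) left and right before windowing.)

The receptive field on the zero-padded input at this output position is [6 5 9 / -5 9 -4 / -5 -5 -5]. Elementwise product with the kernel and sum: 6·-2 + 9·2 + -5·-2 + 9·-1 + -5·3 + -5·1.

-13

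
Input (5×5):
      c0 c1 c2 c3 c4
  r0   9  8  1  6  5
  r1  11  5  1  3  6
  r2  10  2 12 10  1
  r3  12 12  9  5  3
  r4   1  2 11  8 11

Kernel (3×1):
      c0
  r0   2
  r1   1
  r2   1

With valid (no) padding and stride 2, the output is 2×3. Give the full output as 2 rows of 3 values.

39 15 17
33 44 16

Output[0,0]: The receptive field on the input at this output position is [9 / 11 / 10]. Elementwise product with the kernel and sum: 9·2 + 11·1 + 10·1.
Output[0,1]: The receptive field on the input at this output position is [1 / 1 / 12]. Elementwise product with the kernel and sum: 1·2 + 1·1 + 12·1.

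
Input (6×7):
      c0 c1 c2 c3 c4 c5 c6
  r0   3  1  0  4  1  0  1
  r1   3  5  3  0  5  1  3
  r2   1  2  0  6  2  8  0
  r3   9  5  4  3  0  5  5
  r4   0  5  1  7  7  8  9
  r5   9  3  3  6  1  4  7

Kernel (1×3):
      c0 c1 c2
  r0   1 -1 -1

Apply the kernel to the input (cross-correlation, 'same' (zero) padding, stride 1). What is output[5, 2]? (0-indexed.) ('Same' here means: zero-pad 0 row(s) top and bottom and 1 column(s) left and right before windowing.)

The receptive field on the zero-padded input at this output position is [3 3 6]. Elementwise product with the kernel and sum: 3·1 + 3·-1 + 6·-1.

-6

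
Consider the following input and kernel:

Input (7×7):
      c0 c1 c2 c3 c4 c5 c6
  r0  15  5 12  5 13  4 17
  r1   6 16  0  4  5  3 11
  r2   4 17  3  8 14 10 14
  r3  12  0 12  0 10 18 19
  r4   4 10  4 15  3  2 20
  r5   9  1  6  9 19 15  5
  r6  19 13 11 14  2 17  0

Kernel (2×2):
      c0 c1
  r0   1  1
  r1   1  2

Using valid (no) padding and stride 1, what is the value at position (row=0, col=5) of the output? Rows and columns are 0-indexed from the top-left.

46

The receptive field on the input at this output position is [4 17 / 3 11]. Elementwise product with the kernel and sum: 4·1 + 17·1 + 3·1 + 11·2.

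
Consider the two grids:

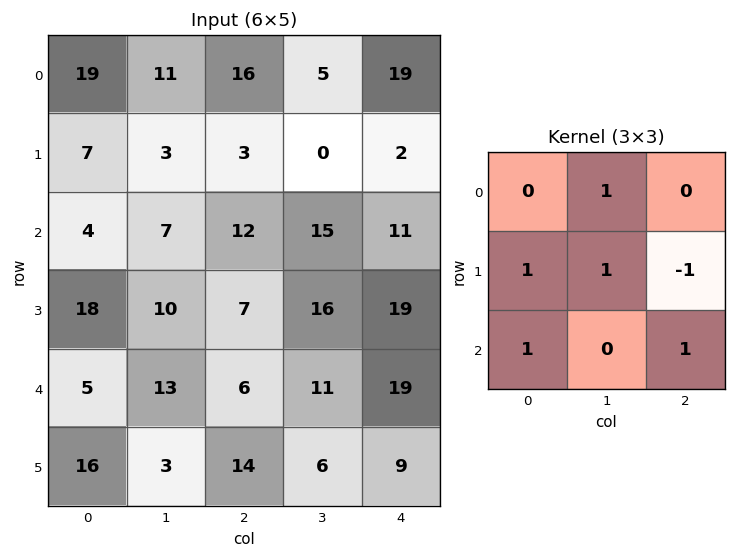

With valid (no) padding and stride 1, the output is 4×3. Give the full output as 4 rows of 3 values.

Output[0,0]: The receptive field on the input at this output position is [19 11 16 / 7 3 3 / 4 7 12]. Elementwise product with the kernel and sum: 11·1 + 7·1 + 3·1 + 3·-1 + 4·1 + 12·1.
Output[0,1]: The receptive field on the input at this output position is [11 16 5 / 3 3 0 / 7 12 15]. Elementwise product with the kernel and sum: 16·1 + 3·1 + 3·1 + 0·-1 + 7·1 + 15·1.

34 44 29
27 33 42
39 37 44
52 24 37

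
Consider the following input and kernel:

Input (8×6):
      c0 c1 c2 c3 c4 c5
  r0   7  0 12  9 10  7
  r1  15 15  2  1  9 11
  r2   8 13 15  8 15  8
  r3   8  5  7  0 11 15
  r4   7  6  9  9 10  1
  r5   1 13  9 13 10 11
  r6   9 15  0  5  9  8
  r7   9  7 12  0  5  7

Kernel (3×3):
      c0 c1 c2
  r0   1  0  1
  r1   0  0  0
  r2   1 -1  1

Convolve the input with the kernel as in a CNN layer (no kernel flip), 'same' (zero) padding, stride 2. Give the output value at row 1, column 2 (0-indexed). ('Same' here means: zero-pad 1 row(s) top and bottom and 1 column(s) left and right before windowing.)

16

The receptive field on the zero-padded input at this output position is [1 9 11 / 8 15 8 / 0 11 15]. Elementwise product with the kernel and sum: 1·1 + 11·1 + 0·1 + 11·-1 + 15·1.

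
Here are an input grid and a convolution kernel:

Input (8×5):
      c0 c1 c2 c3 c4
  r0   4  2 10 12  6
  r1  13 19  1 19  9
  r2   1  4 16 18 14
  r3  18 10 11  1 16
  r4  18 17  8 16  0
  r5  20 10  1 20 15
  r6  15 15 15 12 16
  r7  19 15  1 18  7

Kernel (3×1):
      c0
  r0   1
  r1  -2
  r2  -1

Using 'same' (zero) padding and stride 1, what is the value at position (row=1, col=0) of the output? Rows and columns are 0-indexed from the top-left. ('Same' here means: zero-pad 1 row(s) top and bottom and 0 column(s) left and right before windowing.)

-23

The receptive field on the zero-padded input at this output position is [4 / 13 / 1]. Elementwise product with the kernel and sum: 4·1 + 13·-2 + 1·-1.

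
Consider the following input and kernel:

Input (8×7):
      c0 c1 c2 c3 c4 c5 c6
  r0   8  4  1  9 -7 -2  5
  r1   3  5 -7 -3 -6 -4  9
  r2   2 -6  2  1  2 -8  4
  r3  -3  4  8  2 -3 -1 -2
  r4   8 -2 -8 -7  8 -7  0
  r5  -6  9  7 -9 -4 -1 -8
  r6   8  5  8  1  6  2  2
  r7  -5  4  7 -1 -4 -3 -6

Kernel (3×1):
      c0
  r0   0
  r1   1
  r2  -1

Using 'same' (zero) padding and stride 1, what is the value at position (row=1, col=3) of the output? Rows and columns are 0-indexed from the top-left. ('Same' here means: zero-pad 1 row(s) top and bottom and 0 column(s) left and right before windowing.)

-4

The receptive field on the zero-padded input at this output position is [9 / -3 / 1]. Elementwise product with the kernel and sum: -3·1 + 1·-1.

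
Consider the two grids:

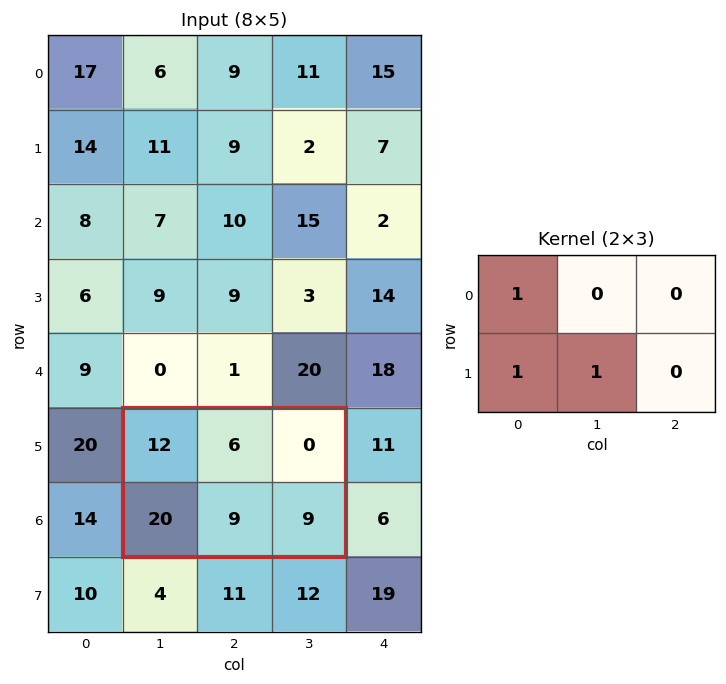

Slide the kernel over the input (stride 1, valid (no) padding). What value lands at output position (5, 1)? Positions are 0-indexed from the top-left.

The receptive field on the input at this output position is [12 6 0 / 20 9 9]. Elementwise product with the kernel and sum: 12·1 + 20·1 + 9·1.

41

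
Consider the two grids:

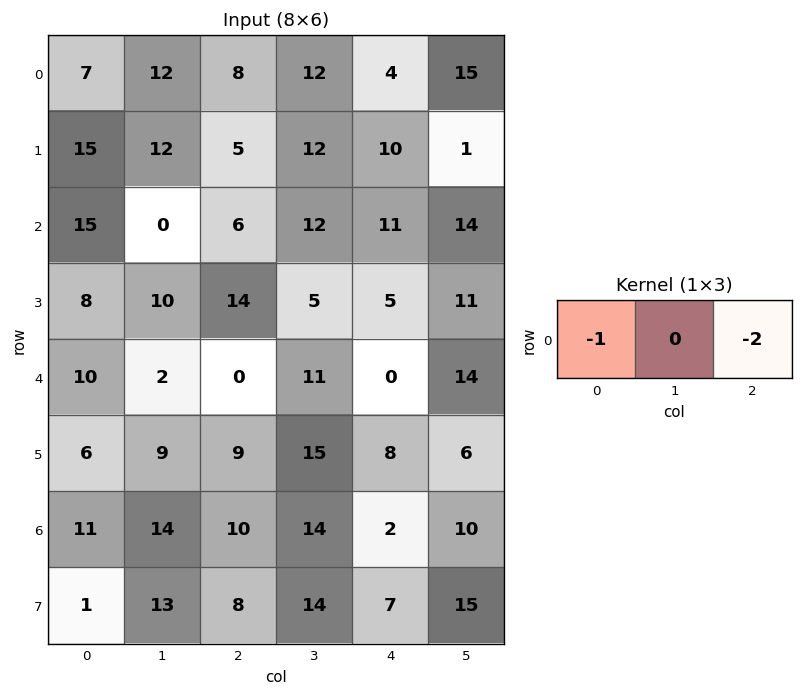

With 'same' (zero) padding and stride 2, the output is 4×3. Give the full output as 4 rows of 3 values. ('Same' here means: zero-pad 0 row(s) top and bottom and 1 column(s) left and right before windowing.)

-24 -36 -42
0 -24 -40
-4 -24 -39
-28 -42 -34

Output[0,0]: The receptive field on the zero-padded input at this output position is [0 7 12]. Elementwise product with the kernel and sum: 0·-1 + 12·-2.
Output[0,1]: The receptive field on the zero-padded input at this output position is [12 8 12]. Elementwise product with the kernel and sum: 12·-1 + 12·-2.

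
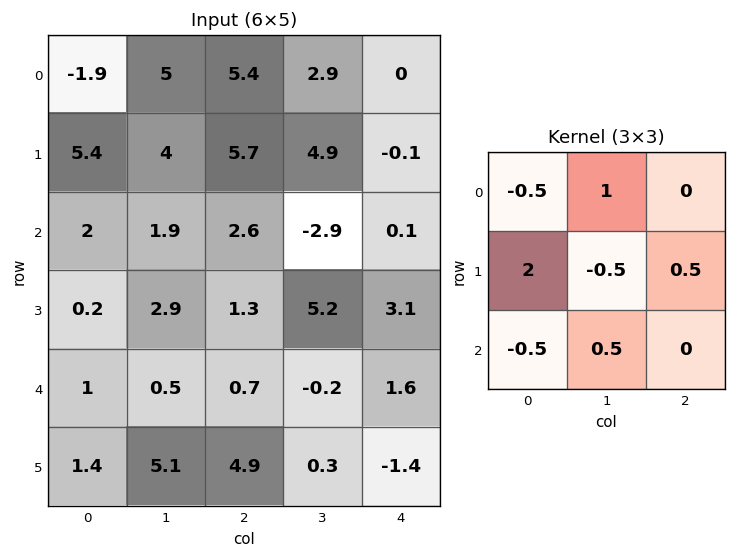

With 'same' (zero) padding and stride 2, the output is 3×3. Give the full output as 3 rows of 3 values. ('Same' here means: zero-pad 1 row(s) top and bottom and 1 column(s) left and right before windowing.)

6.15 9.6 3.3
5.45 3.95 -9.45
0.65 0.3 -1.55

Output[0,0]: The receptive field on the zero-padded input at this output position is [0 0 0 / 0 -1.9 5 / 0 5.4 4]. Elementwise product with the kernel and sum: 0·-0.5 + 0·1 + 0·2 + -1.9·-0.5 + 5·0.5 + 0·-0.5 + 5.4·0.5.
Output[0,1]: The receptive field on the zero-padded input at this output position is [0 0 0 / 5 5.4 2.9 / 4 5.7 4.9]. Elementwise product with the kernel and sum: 0·-0.5 + 0·1 + 5·2 + 5.4·-0.5 + 2.9·0.5 + 4·-0.5 + 5.7·0.5.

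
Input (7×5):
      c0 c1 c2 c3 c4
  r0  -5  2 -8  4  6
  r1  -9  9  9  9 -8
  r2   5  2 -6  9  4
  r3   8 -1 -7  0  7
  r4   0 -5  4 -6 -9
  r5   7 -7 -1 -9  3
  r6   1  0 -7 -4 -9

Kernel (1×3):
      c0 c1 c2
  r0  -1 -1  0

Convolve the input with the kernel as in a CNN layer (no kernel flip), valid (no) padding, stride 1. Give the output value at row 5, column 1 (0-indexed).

The receptive field on the input at this output position is [-7 -1 -9]. Elementwise product with the kernel and sum: -7·-1 + -1·-1.

8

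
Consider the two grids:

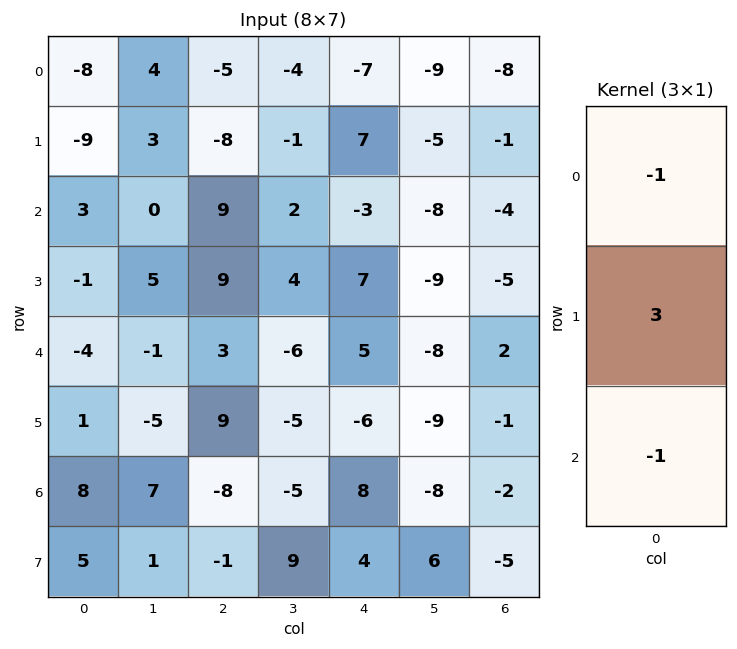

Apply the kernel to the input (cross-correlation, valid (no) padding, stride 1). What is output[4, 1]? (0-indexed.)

The receptive field on the input at this output position is [-1 / -5 / 7]. Elementwise product with the kernel and sum: -1·-1 + -5·3 + 7·-1.

-21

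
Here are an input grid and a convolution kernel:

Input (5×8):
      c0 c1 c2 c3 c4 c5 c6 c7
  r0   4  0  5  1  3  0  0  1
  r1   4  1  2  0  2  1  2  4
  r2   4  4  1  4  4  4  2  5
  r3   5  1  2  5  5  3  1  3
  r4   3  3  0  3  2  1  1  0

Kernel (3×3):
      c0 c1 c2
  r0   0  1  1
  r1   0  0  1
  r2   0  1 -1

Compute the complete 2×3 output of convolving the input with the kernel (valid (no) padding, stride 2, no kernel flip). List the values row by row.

Output[0,0]: The receptive field on the input at this output position is [4 0 5 / 4 1 2 / 4 4 1]. Elementwise product with the kernel and sum: 0·1 + 5·1 + 2·1 + 4·1 + 1·-1.
Output[0,1]: The receptive field on the input at this output position is [5 1 3 / 2 0 2 / 1 4 4]. Elementwise product with the kernel and sum: 1·1 + 3·1 + 2·1 + 4·1 + 4·-1.

10 6 4
10 14 7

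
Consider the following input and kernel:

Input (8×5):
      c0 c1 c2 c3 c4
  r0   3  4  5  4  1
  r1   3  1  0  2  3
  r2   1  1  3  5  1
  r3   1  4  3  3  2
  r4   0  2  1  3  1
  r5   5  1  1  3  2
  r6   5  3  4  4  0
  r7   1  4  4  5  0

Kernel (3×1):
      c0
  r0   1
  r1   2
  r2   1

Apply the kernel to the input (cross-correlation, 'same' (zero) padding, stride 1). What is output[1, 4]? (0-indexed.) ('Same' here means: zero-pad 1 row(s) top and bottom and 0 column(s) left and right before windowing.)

8

The receptive field on the zero-padded input at this output position is [1 / 3 / 1]. Elementwise product with the kernel and sum: 1·1 + 3·2 + 1·1.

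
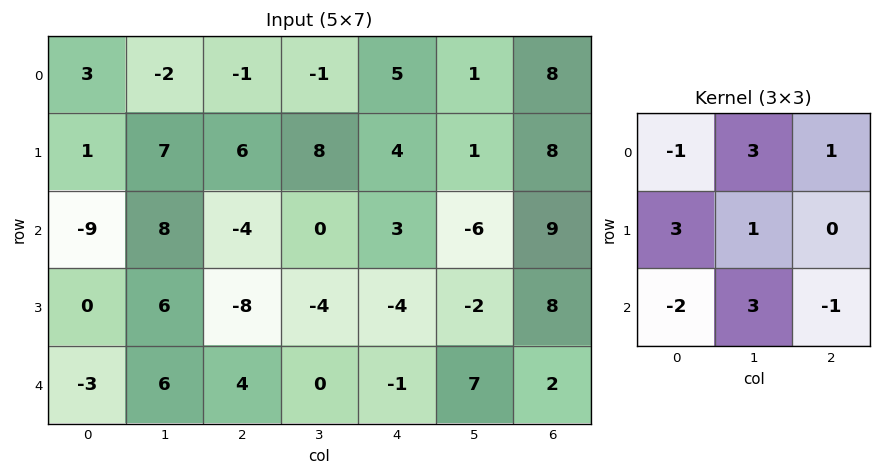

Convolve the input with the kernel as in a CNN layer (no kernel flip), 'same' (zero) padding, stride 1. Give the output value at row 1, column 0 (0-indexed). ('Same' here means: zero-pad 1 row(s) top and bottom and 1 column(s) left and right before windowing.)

-27

The receptive field on the zero-padded input at this output position is [0 3 -2 / 0 1 7 / 0 -9 8]. Elementwise product with the kernel and sum: 0·-1 + 3·3 + -2·1 + 0·3 + 1·1 + 0·-2 + -9·3 + 8·-1.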